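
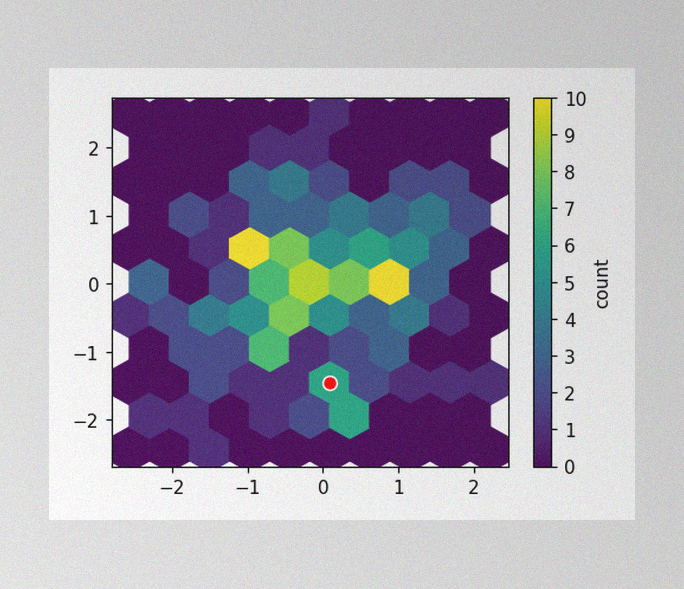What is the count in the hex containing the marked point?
6

The image has some photo noise and uneven lighting. The marked hex reads 6 on the colorbar.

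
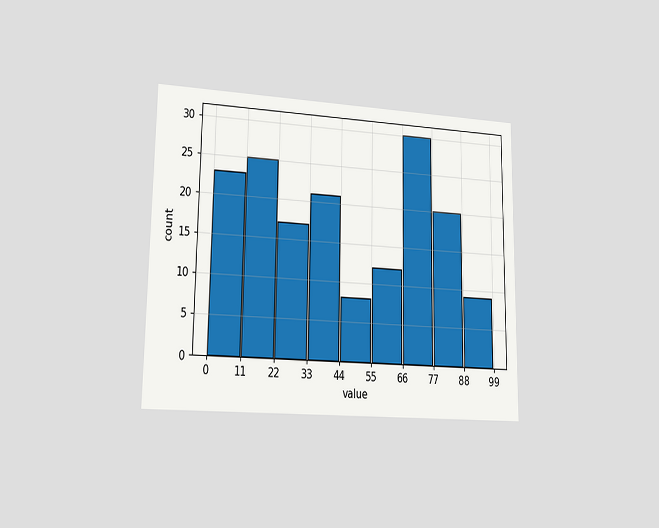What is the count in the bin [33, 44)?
The chart is viewed at a slight angle. The [33, 44) bin has height 21.

21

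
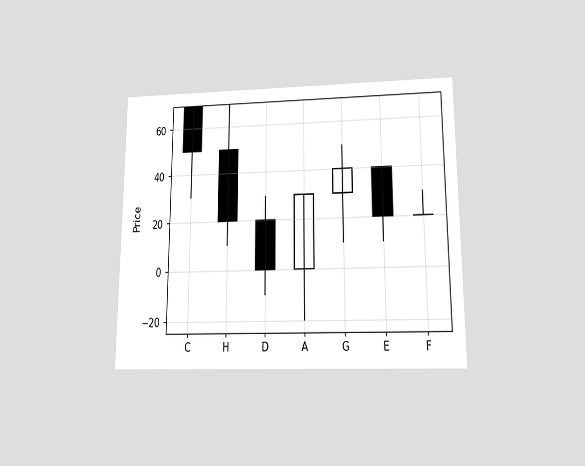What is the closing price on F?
The chart is viewed slightly from below. The F candle closes at 20.

20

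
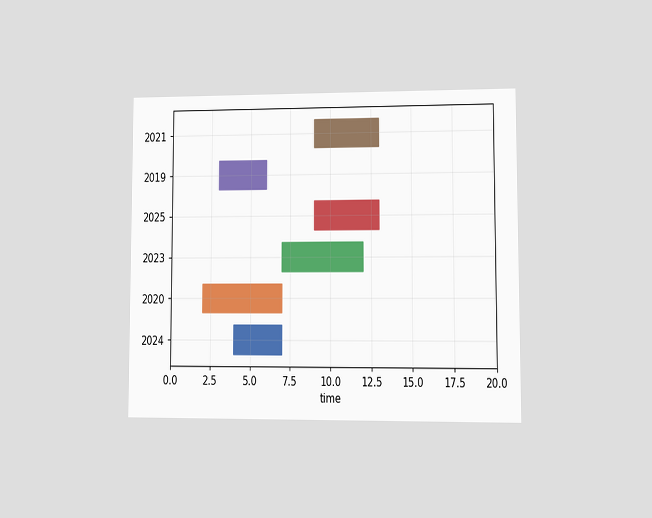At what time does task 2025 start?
The chart is viewed at a slight angle. The 2025 bar begins at t=9.

9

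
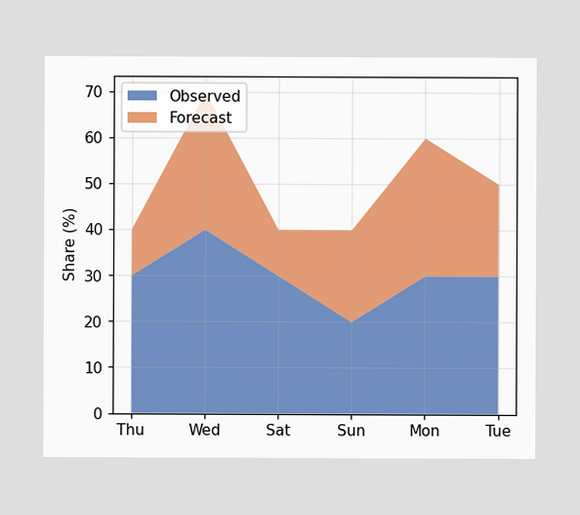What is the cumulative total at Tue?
The stacked total at Tue reaches 50%.

50%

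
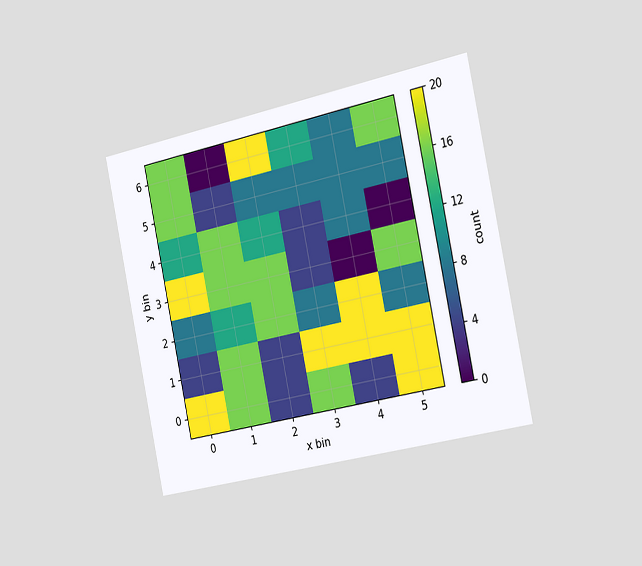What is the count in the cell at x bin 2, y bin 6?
The chart is tilted about 12° counter-clockwise and viewed slightly from the right. Matching the cell (2, 6) against the colorbar gives 20.

20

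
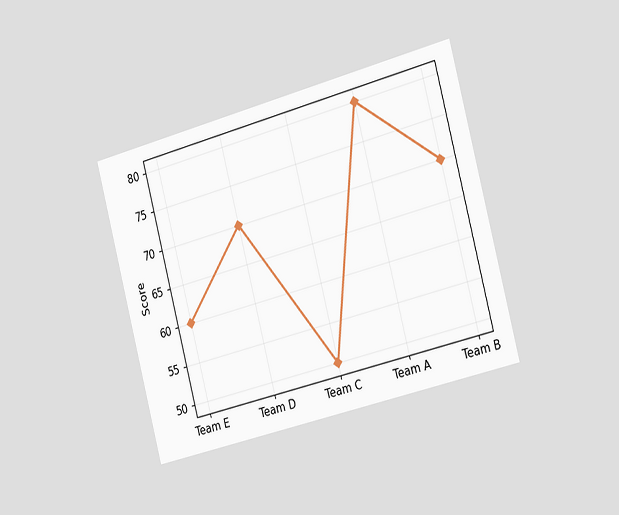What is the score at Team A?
The chart is tilted about 15° counter-clockwise and viewed slightly from the right. At Team A, the line is at 80.

80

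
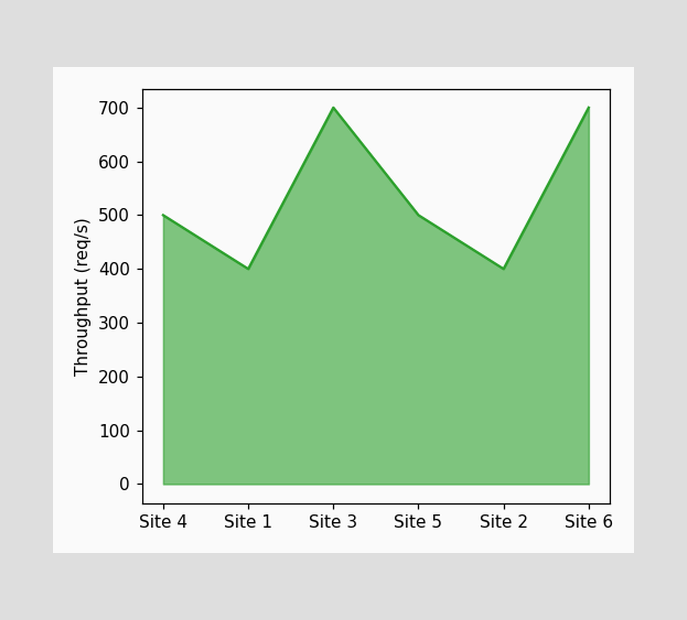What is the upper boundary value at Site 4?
500req/s

At Site 4 the upper boundary is at 500req/s.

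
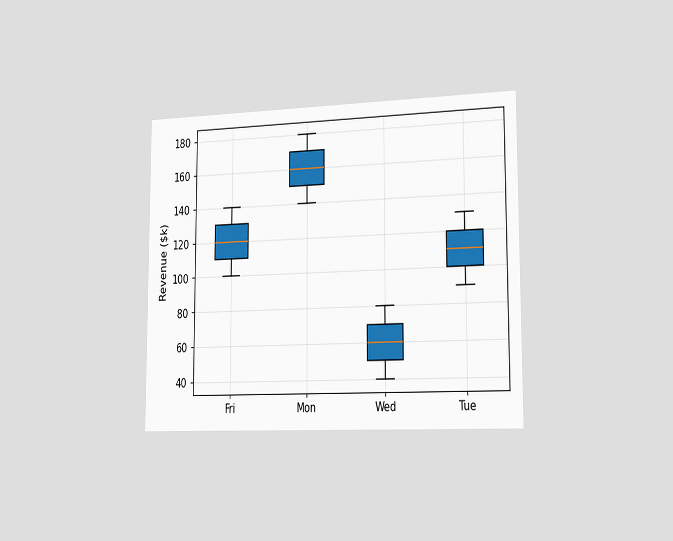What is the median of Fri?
$120k

The chart is viewed slightly from the right. The median line in the Fri box sits at $120k.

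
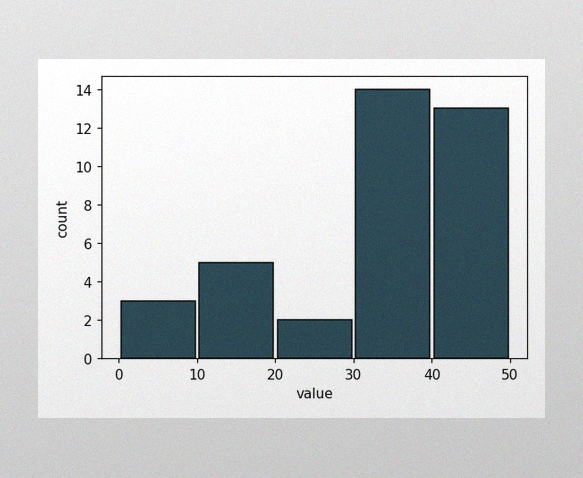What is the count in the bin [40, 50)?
The image has some photo noise and uneven lighting. The [40, 50) bin has height 13.

13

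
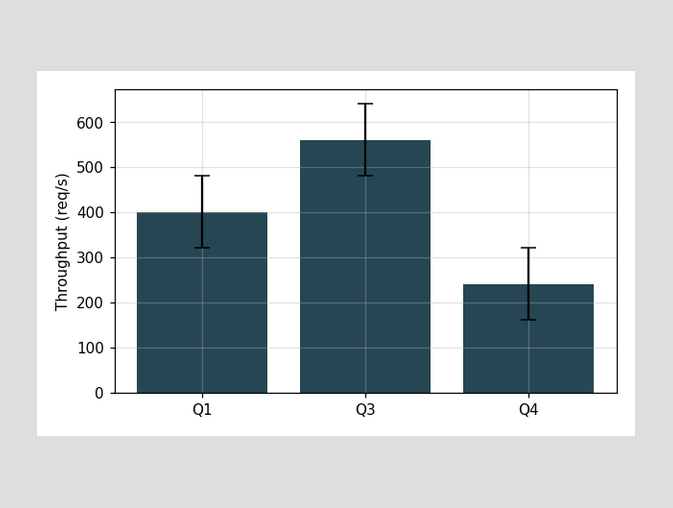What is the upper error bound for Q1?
The Q1 bar's upper whisker reaches 480req/s.

480req/s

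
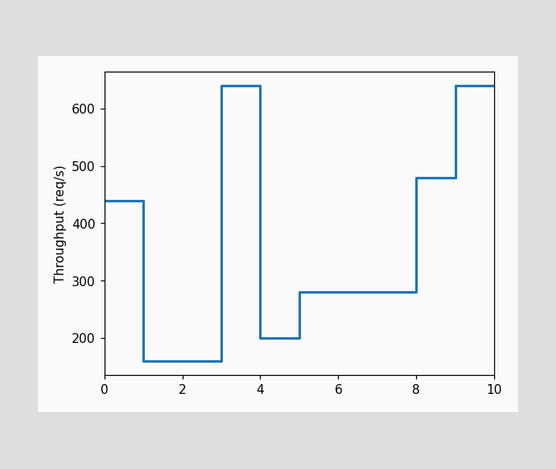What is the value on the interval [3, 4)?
On [3, 4) the step sits at 640req/s.

640req/s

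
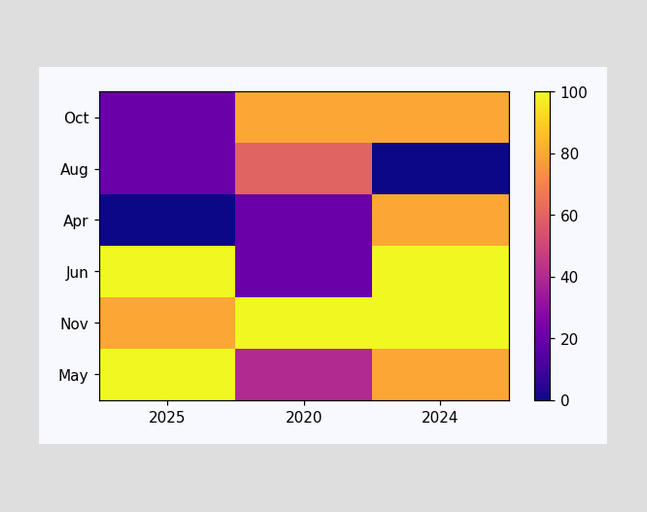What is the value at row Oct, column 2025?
Matching cell (Oct, 2025) against the colorbar gives 20.

20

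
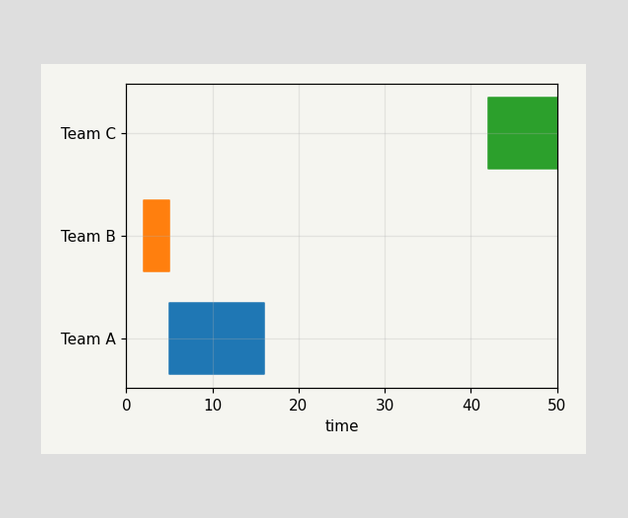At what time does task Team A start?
5

The Team A bar begins at t=5.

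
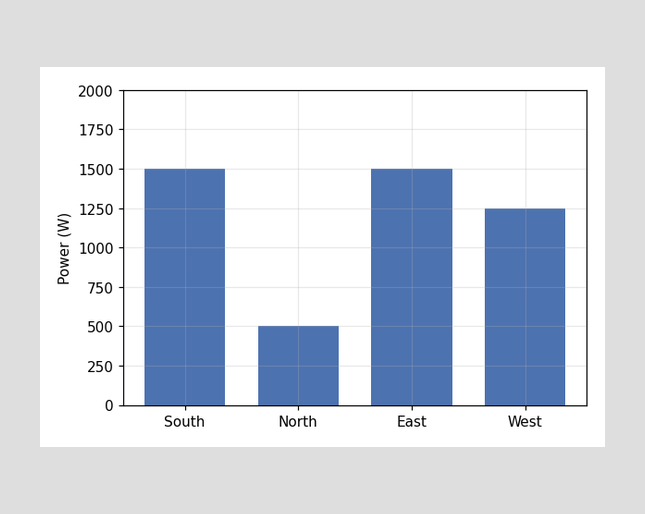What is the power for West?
1250W

Reading along the chart's y-axis, the West bar reaches 1250W.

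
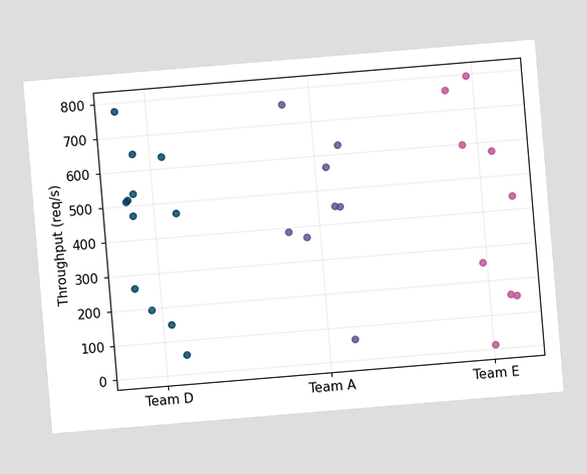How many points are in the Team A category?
8

The chart is tilted about 5° counter-clockwise. Counting the markers in the Team A column gives 8.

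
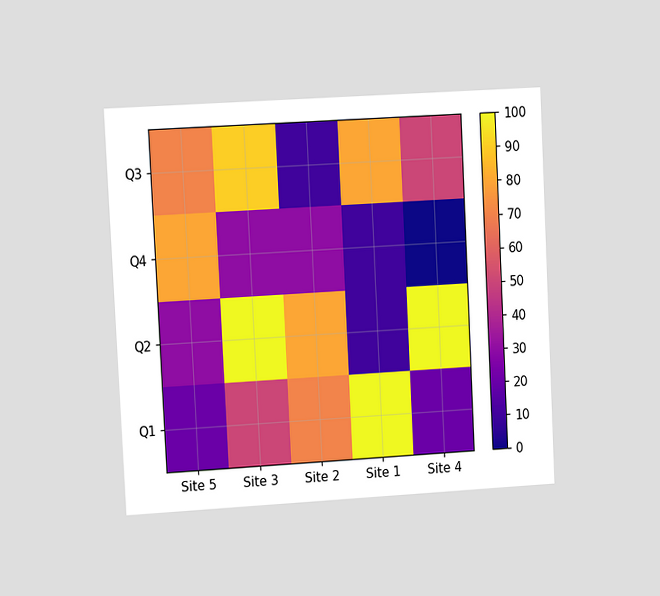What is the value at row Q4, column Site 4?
The chart is tilted about 3° counter-clockwise and viewed at a slight angle. Matching cell (Q4, Site 4) against the colorbar gives 0.

0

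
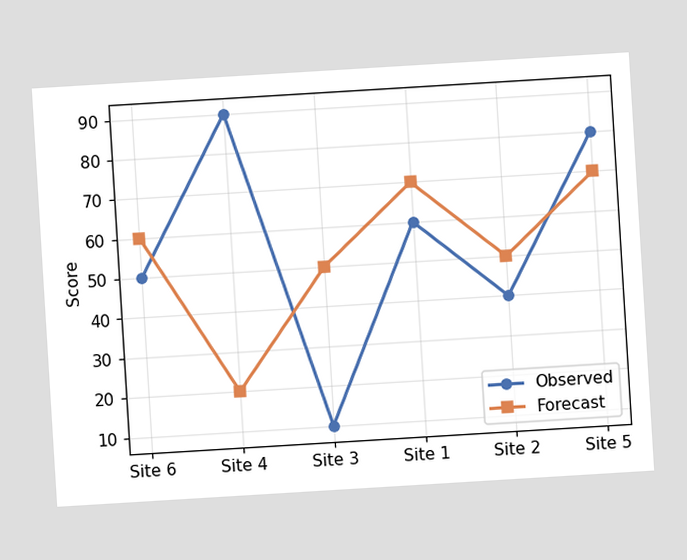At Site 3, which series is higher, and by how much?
The chart is tilted about 3° counter-clockwise. At Site 3, Forecast sits above the other line by 40.

Forecast, by 40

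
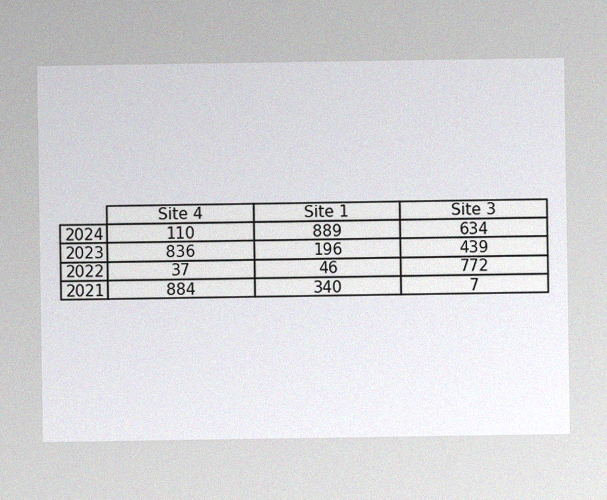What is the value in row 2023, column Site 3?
The image has some photo noise and uneven lighting. The (2023, Site 3) cell reads 439.

439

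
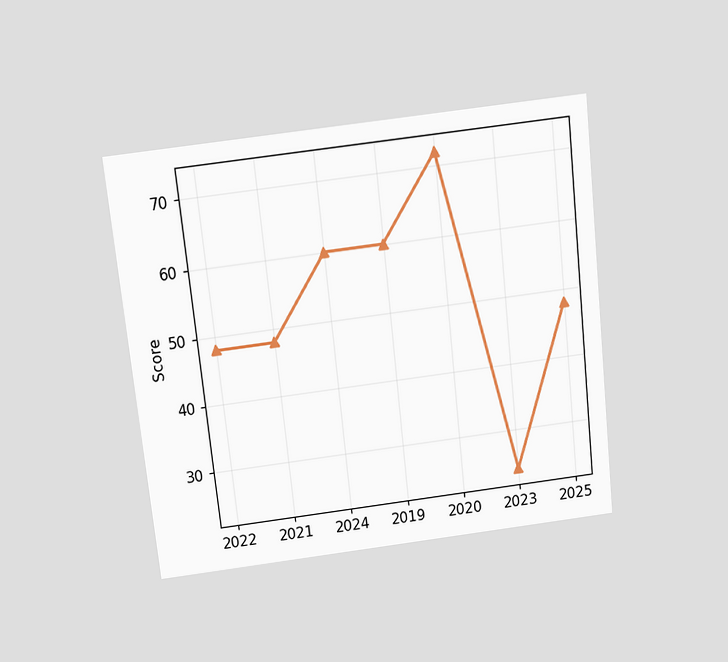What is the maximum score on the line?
72

The chart is tilted about 6° counter-clockwise and viewed slightly from above. The highest point is at 2020, and reading across to the y-axis gives 72.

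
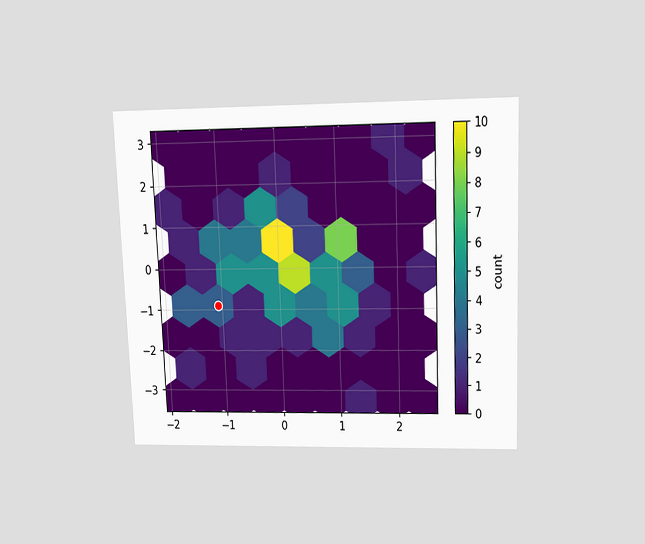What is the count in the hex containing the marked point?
3

The chart is tilted about 2° counter-clockwise and viewed slightly from above. The marked hex reads 3 on the colorbar.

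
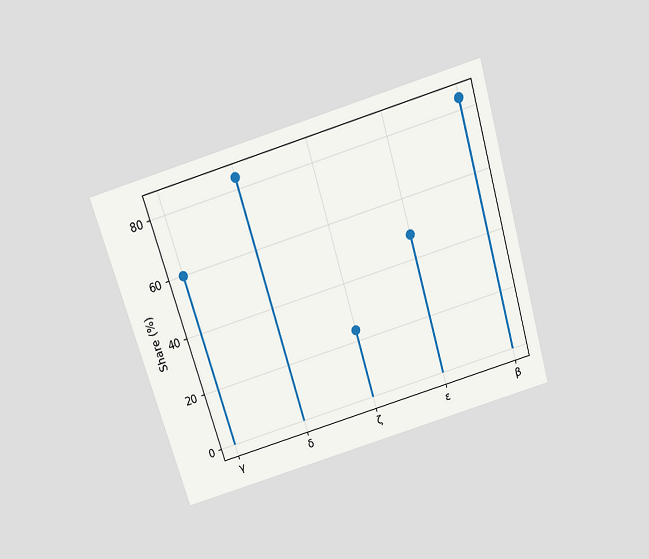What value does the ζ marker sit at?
The chart is tilted about 17° counter-clockwise and viewed slightly from above. The ζ marker sits at 24%.

24%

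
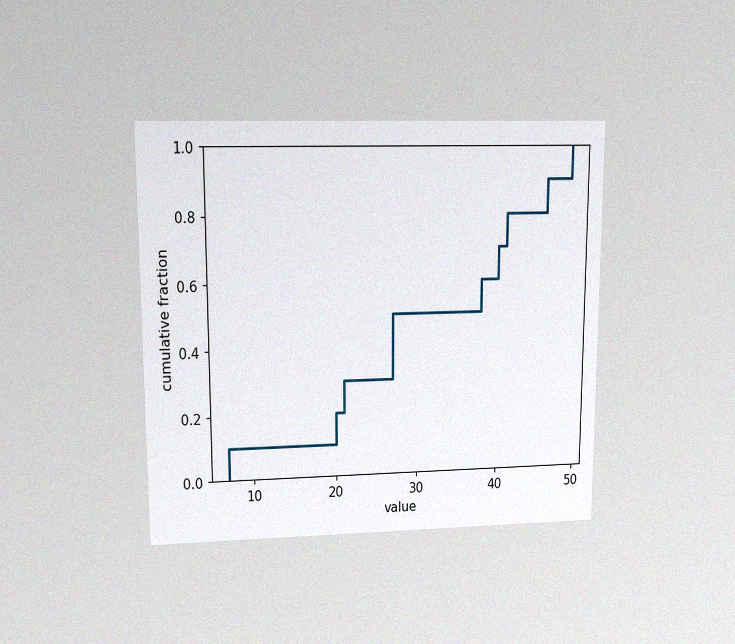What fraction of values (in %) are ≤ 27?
50%

The chart is viewed at a slight angle, with some photo noise. At x=27 the ECDF step is at 50%.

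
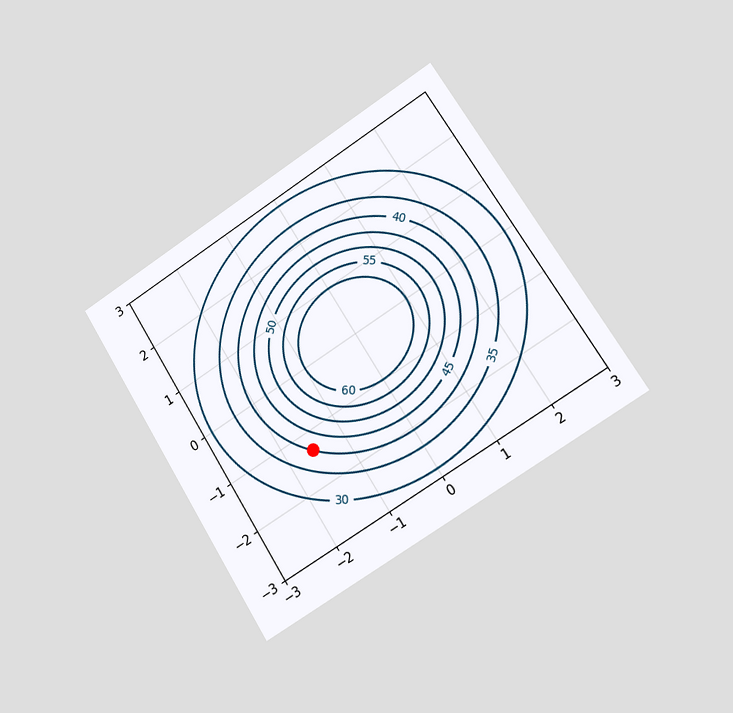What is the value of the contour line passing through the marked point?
The chart is tilted about 32° counter-clockwise and viewed slightly from the right. The marked point sits on the contour labelled 40.

40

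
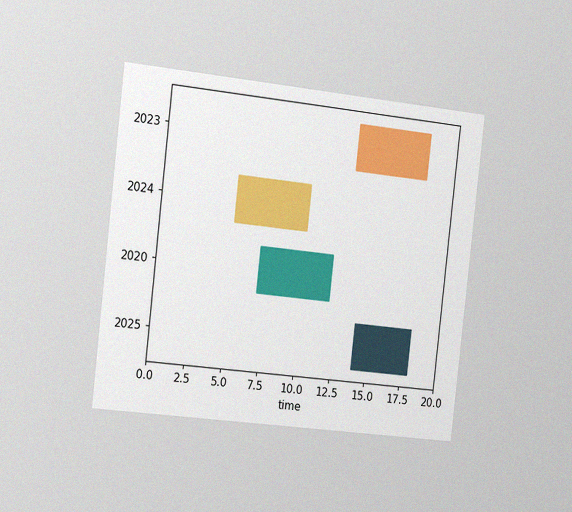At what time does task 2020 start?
7

The chart is tilted about 6° clockwise and viewed slightly from the left, with some photo noise. The 2020 bar begins at t=7.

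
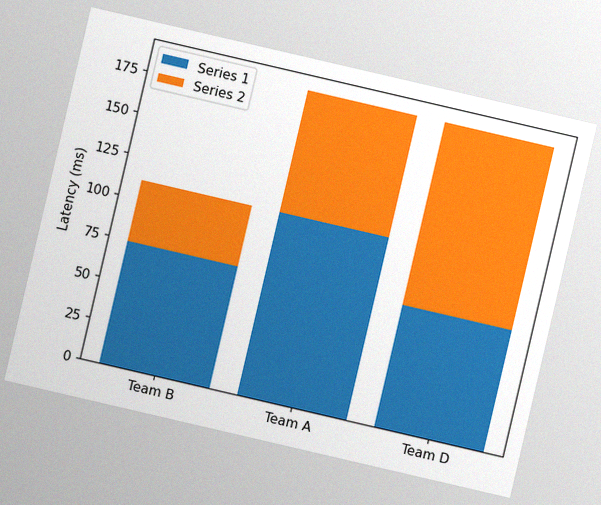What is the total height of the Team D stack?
185ms

The chart is tilted about 13° clockwise, with some photo noise. The Team D stack's top reaches 185ms on the y-axis.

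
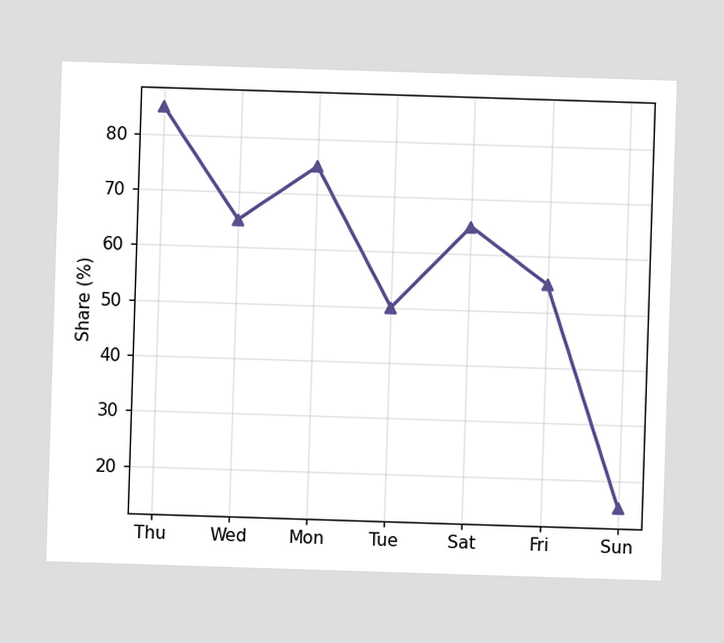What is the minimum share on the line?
15%

The lowest point is at Sun, and reading across to the y-axis gives 15%.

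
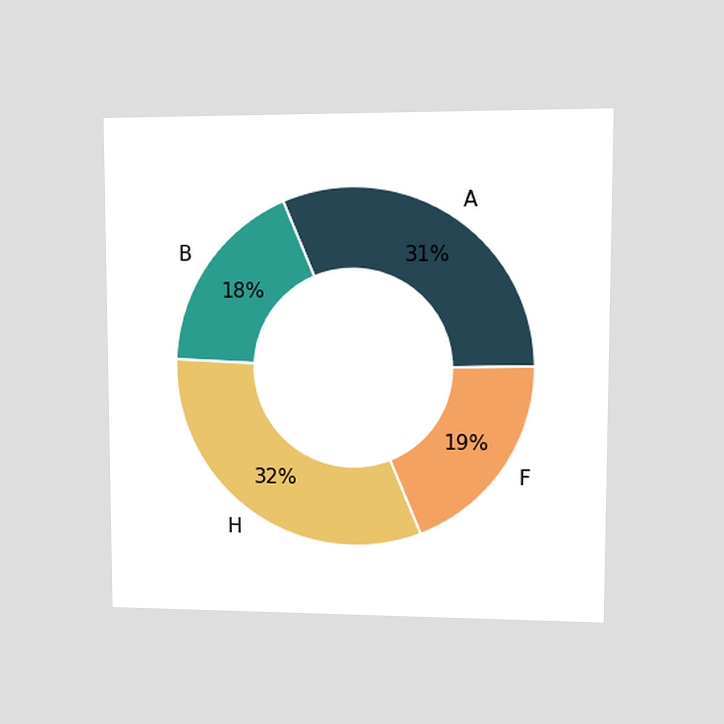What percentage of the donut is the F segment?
19%

The chart is viewed at a slight angle. The F segment takes up 19% of the ring.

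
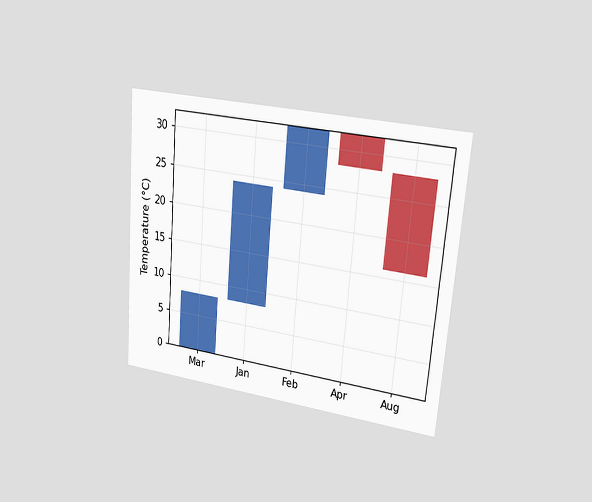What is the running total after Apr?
The chart is tilted about 5° clockwise and viewed slightly from the right. After Apr the running total reaches 28°C.

28°C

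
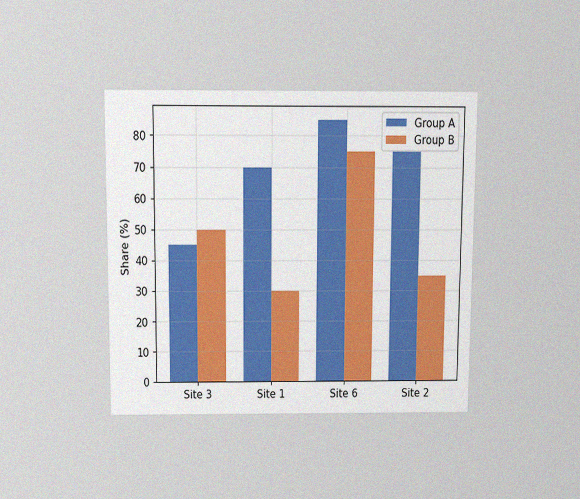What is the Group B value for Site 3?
50%

The chart is viewed slightly from above, with some photo noise. The Group B bar at Site 3 reaches 50% on the y-axis.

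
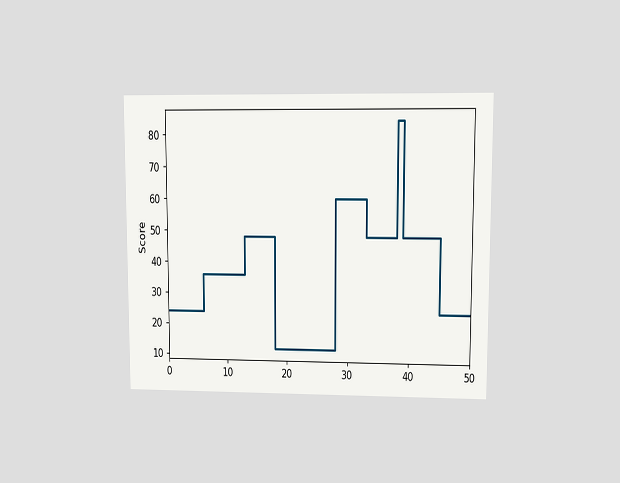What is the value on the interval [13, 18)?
The chart is viewed at a slight angle. On [13, 18) the step sits at 48.

48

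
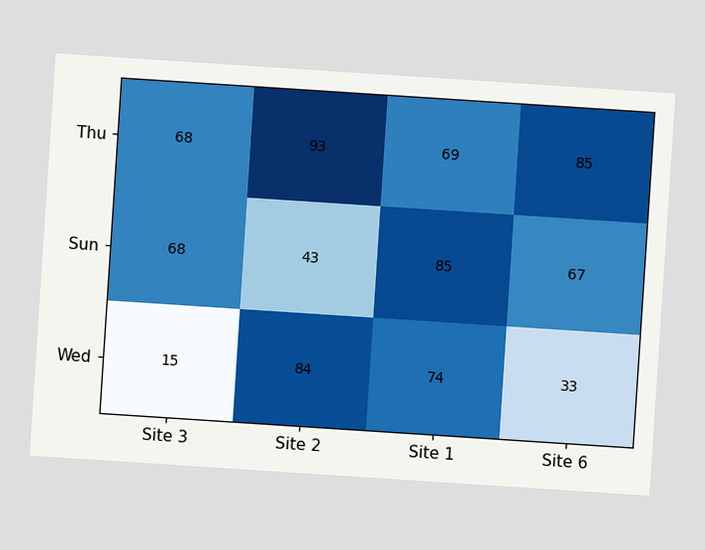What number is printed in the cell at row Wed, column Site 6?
The chart is tilted about 4° clockwise. The (Wed, Site 6) cell reads 33.

33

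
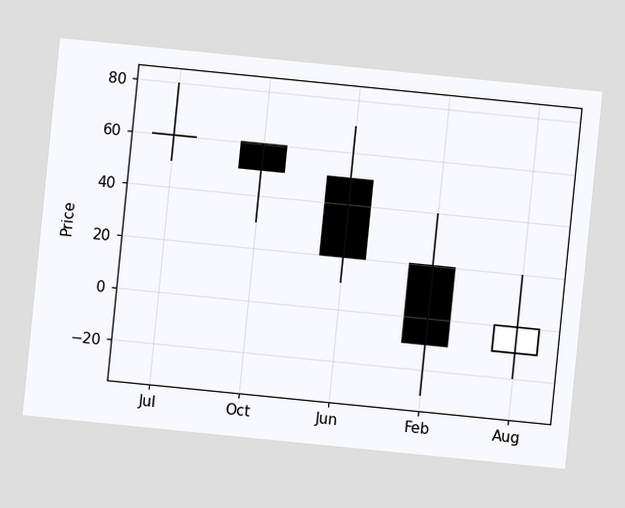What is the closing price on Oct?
50

The chart is tilted about 6° clockwise. The Oct candle closes at 50.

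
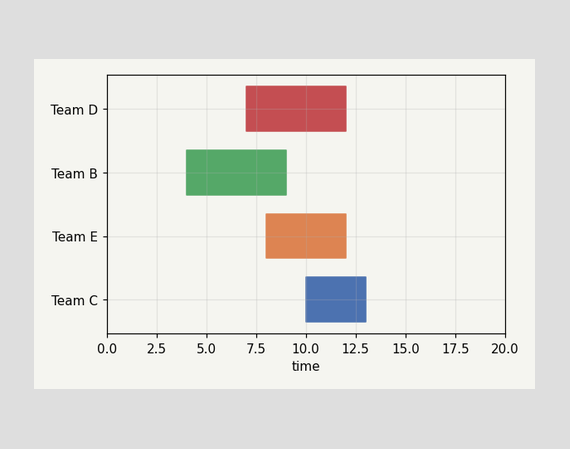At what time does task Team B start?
The Team B bar begins at t=4.

4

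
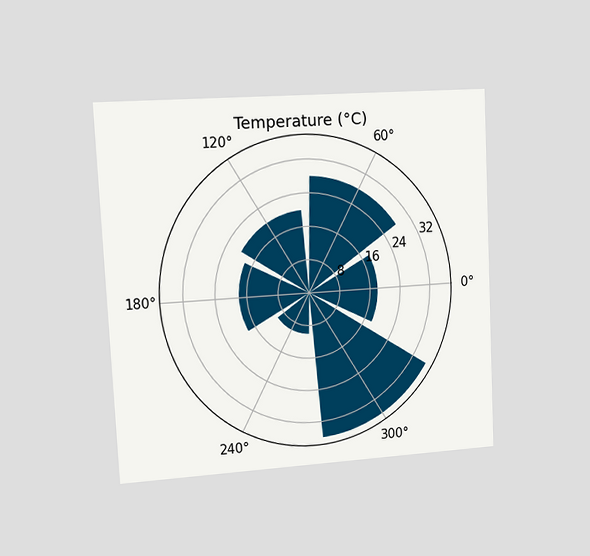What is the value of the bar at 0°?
The chart is tilted about 3° counter-clockwise and viewed slightly from the left. The bar at 0° reaches 18°C on the radial axis.

18°C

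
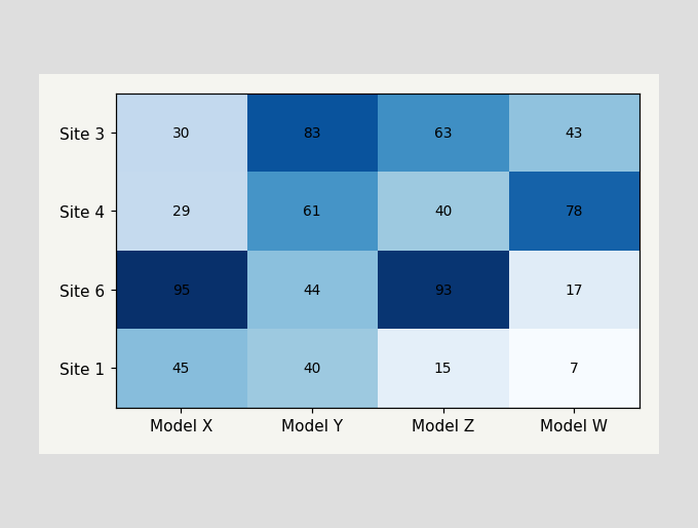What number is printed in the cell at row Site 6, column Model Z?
The (Site 6, Model Z) cell reads 93.

93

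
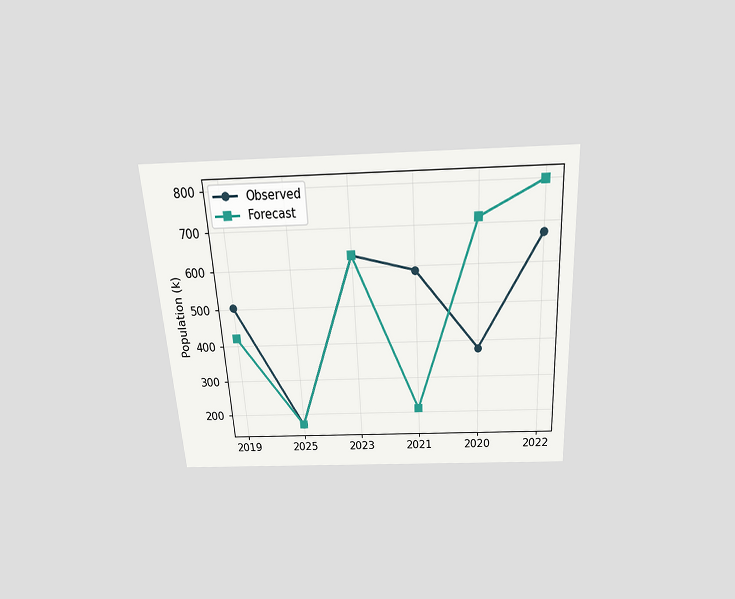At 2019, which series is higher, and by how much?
Observed, by 84k

The chart is tilted about 3° counter-clockwise and viewed slightly from above. At 2019, Observed sits above the other line by 84k.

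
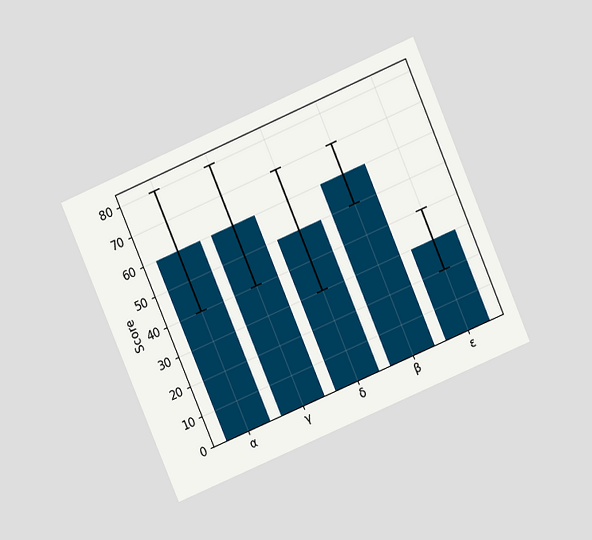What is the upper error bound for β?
70

The chart is tilted about 23° counter-clockwise and viewed at a slight angle. The β bar's upper whisker reaches 70.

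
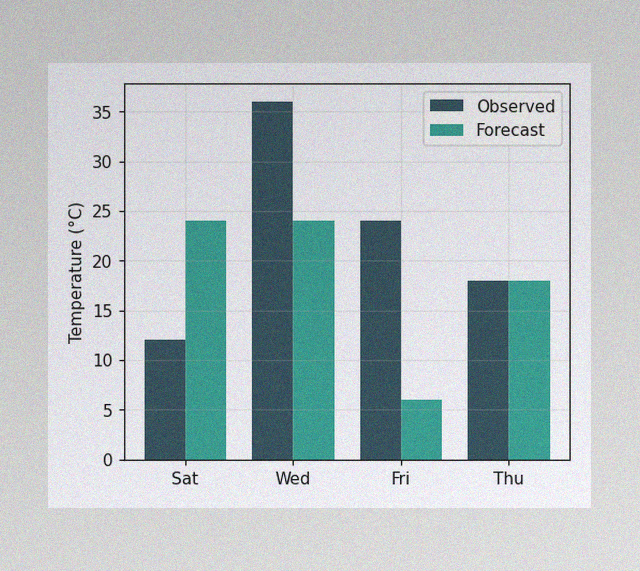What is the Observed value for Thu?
The image has some photo noise and uneven lighting. The Observed bar at Thu reaches 18°C on the y-axis.

18°C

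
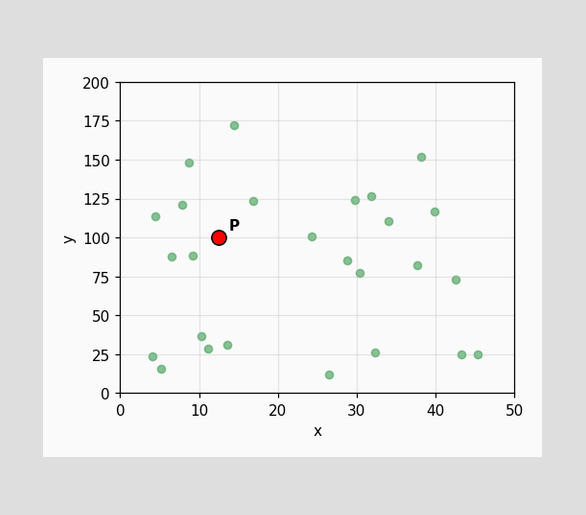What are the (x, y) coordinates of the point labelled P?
Following the gridlines from P to each axis, P sits at (12.5, 100).

(12.5, 100)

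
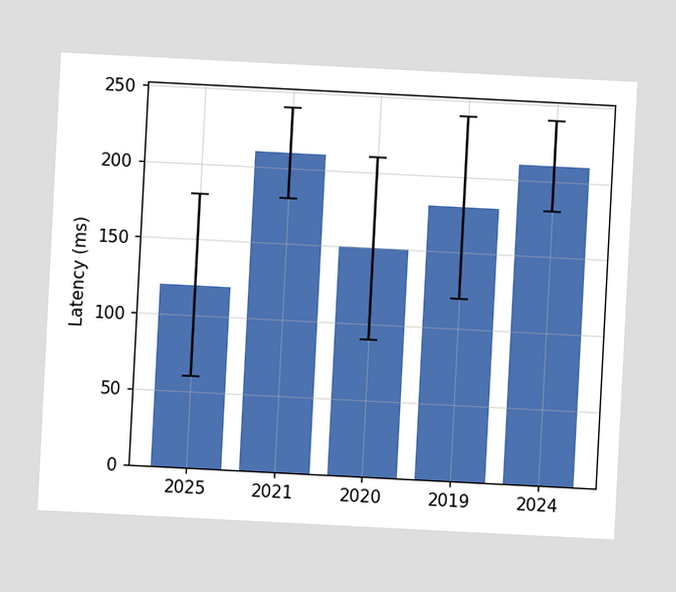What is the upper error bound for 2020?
210ms

The chart is tilted about 3° clockwise. The 2020 bar's upper whisker reaches 210ms.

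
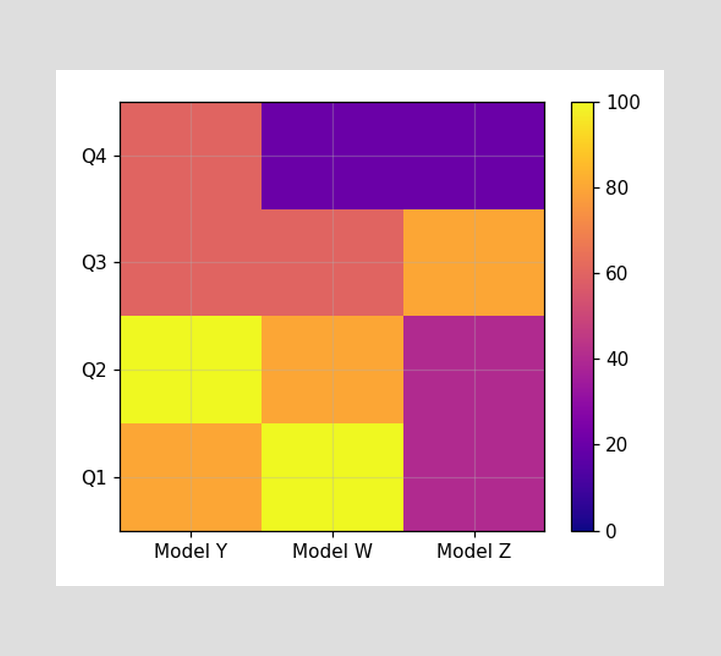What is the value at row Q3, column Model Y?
60

Matching cell (Q3, Model Y) against the colorbar gives 60.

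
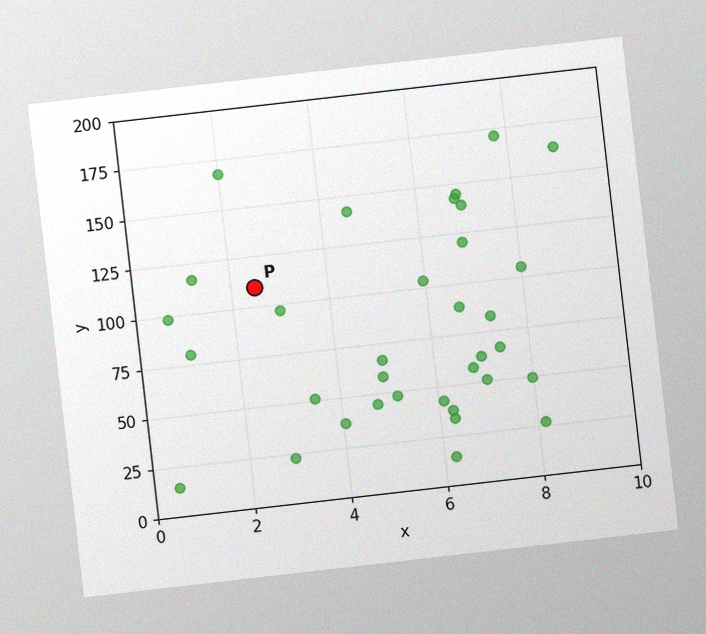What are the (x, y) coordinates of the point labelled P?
The chart is tilted about 7° counter-clockwise, with some photo noise. Following the gridlines from P to each axis, P sits at (2.5, 110).

(2.5, 110)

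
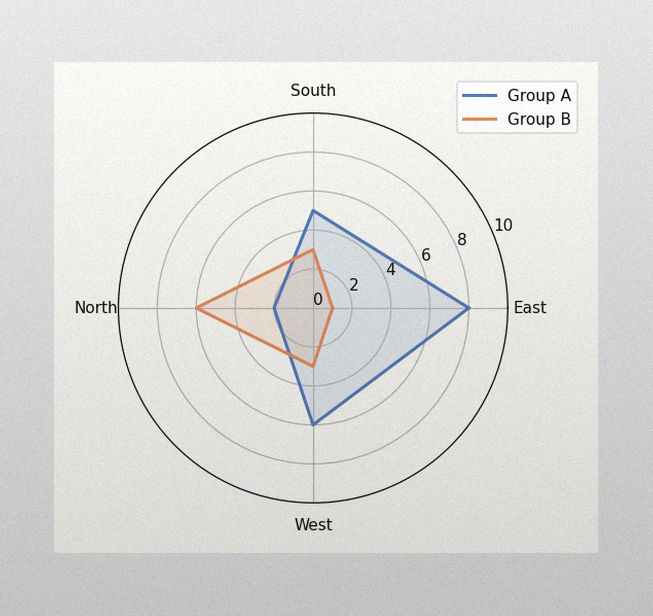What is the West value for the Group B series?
The image has some photo noise and uneven lighting. On the West axis, Group B reaches 3.

3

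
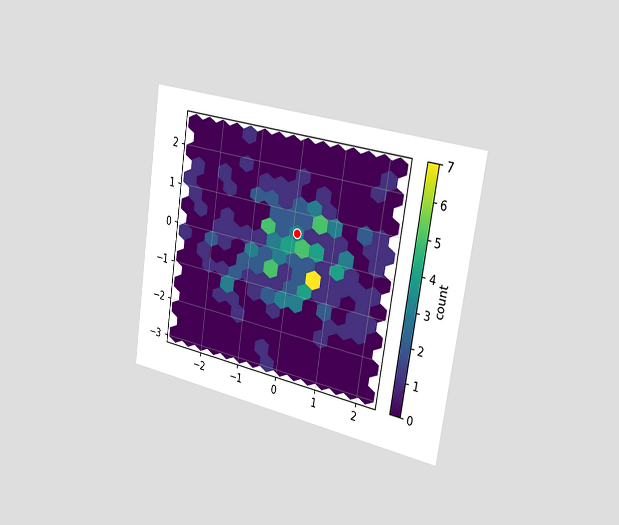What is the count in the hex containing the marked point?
3

The chart is tilted about 9° clockwise and viewed slightly from the right. The marked hex reads 3 on the colorbar.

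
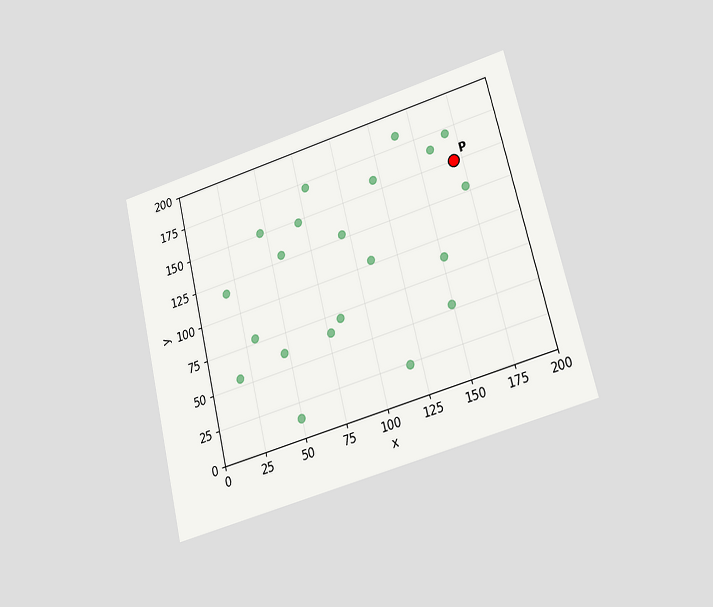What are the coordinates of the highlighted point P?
The chart is tilted about 14° counter-clockwise and viewed at a slight angle. Following the gridlines from P to each axis, P sits at (170, 150).

(170, 150)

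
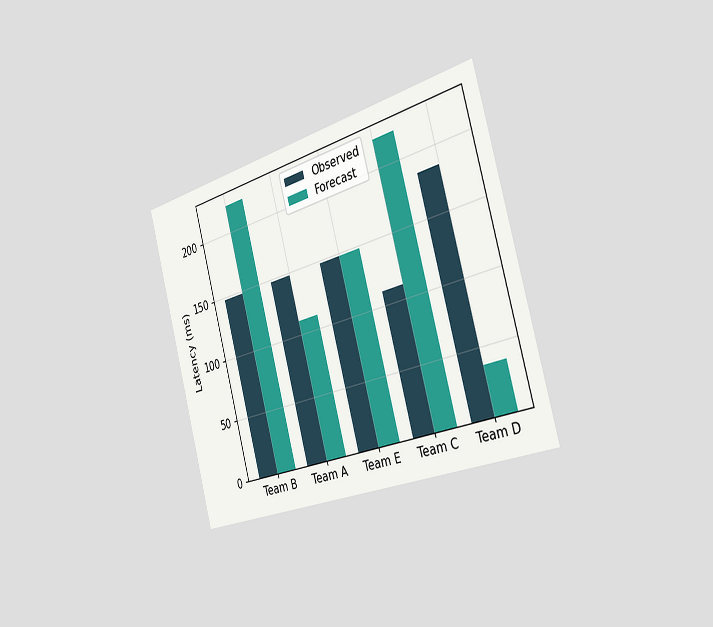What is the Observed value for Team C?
111ms

The chart is tilted about 15° counter-clockwise and viewed slightly from the right. The Observed bar at Team C reaches 111ms on the y-axis.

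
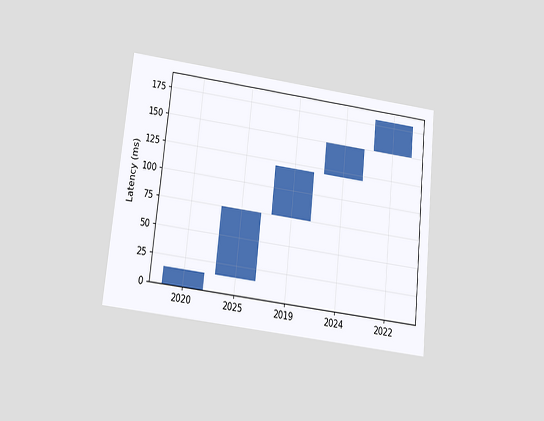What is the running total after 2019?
120ms

The chart is tilted about 6° clockwise and viewed slightly from below. After 2019 the running total reaches 120ms.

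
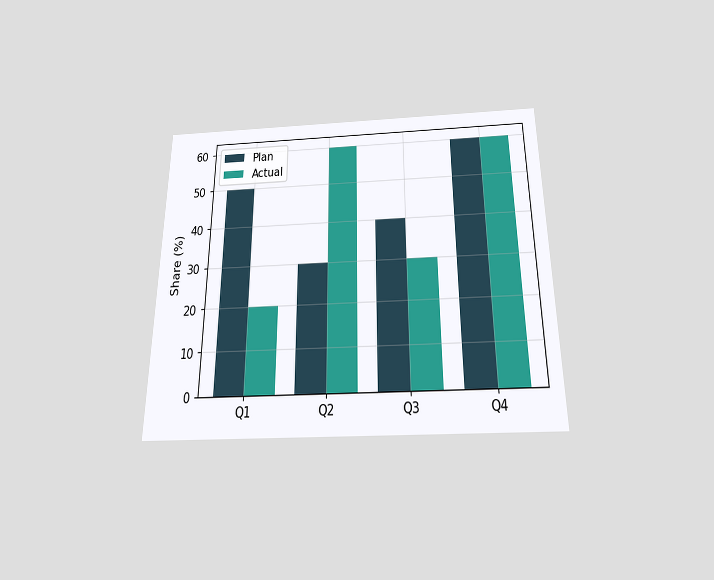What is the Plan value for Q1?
50%

The chart is viewed slightly from below. The Plan bar at Q1 reaches 50% on the y-axis.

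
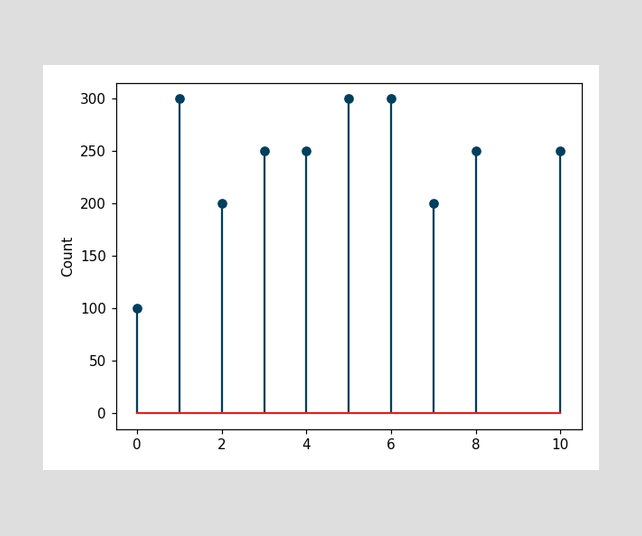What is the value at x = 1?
The stem at x=1 reaches 300.

300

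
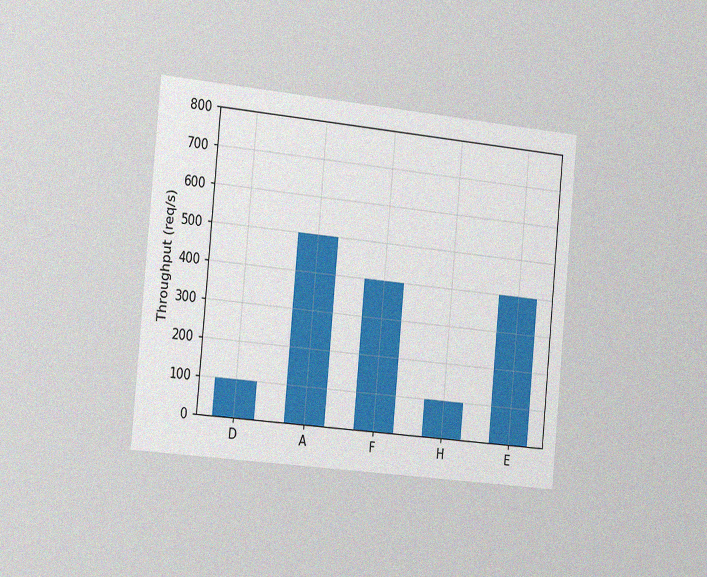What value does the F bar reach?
The chart is tilted about 5° clockwise and viewed slightly from the left, with some photo noise. Reading along the chart's y-axis, the F bar reaches 400req/s.

400req/s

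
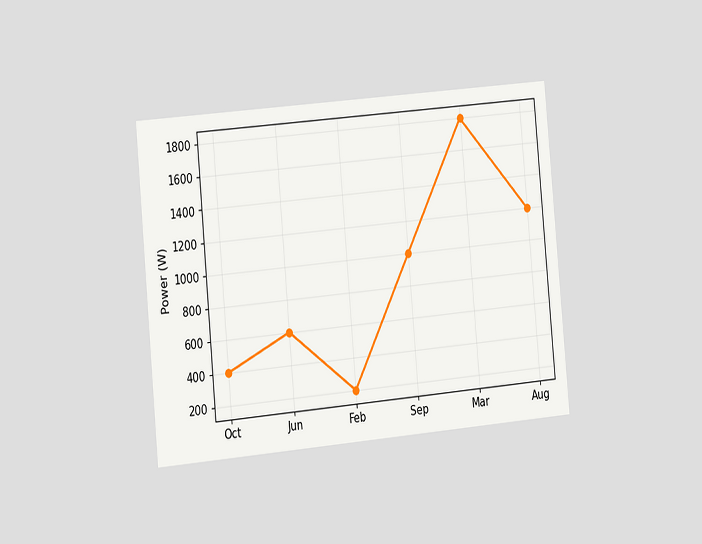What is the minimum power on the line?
200W

The chart is tilted about 5° counter-clockwise and viewed slightly from the left. The lowest point is at Feb, and reading across to the y-axis gives 200W.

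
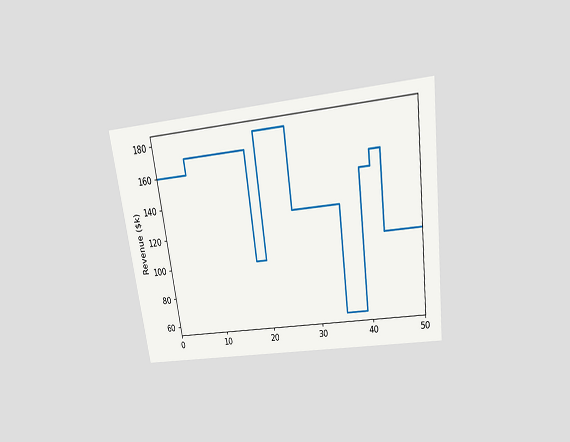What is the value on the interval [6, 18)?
$170k

The chart is tilted about 8° counter-clockwise and viewed slightly from above. On [6, 18) the step sits at $170k.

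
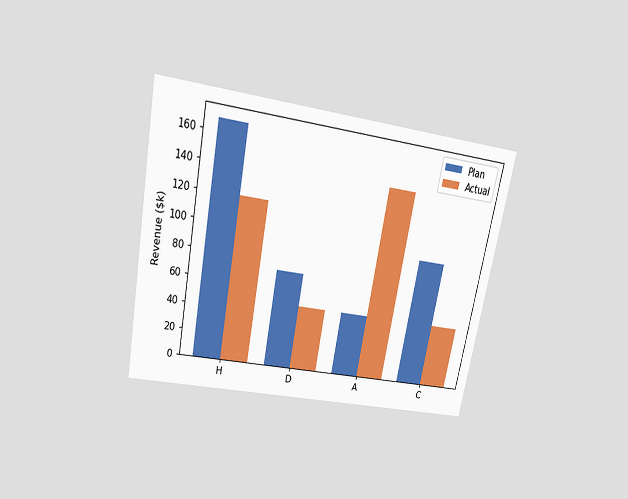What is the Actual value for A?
$144k

The chart is tilted about 11° clockwise and viewed slightly from above. The Actual bar at A reaches $144k on the y-axis.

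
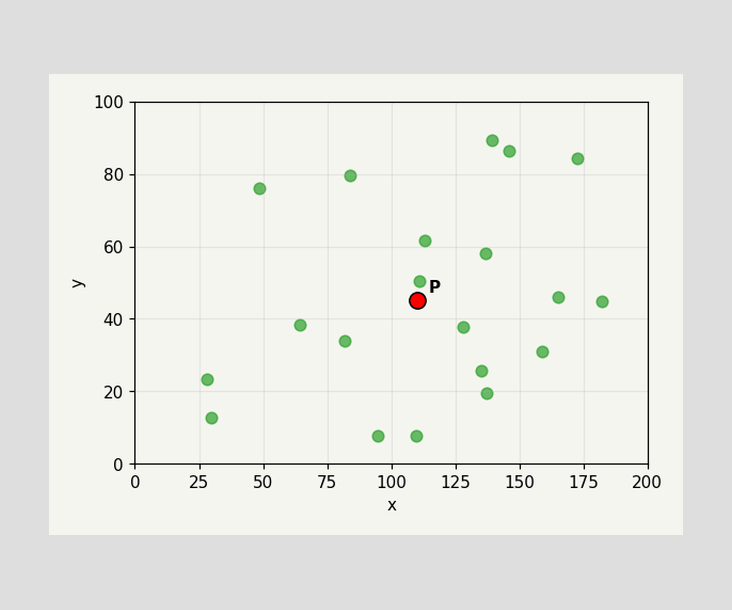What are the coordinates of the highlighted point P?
Following the gridlines from P to each axis, P sits at (110, 45).

(110, 45)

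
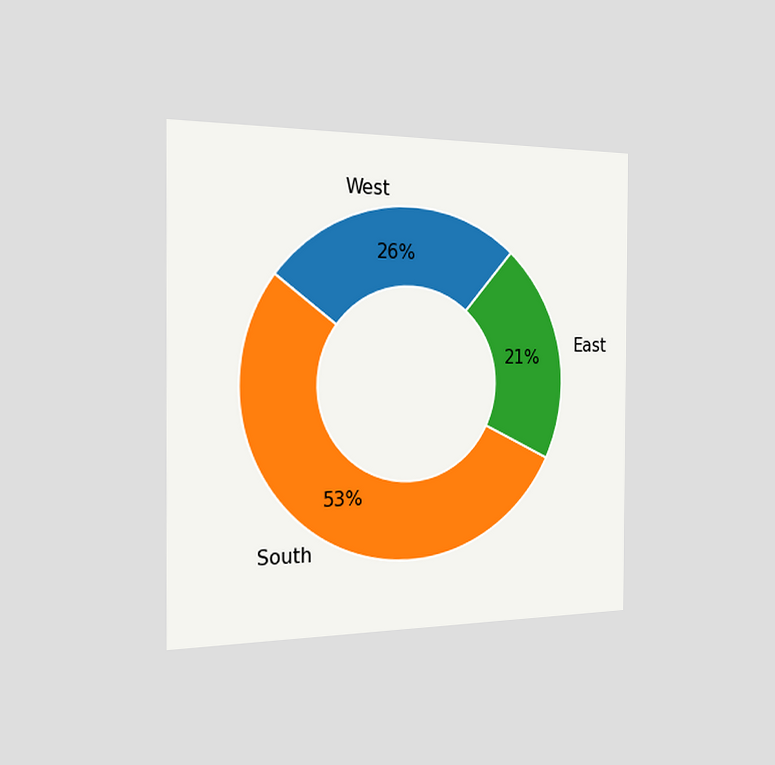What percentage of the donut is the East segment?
21%

The chart is viewed slightly from the left. The East segment takes up 21% of the ring.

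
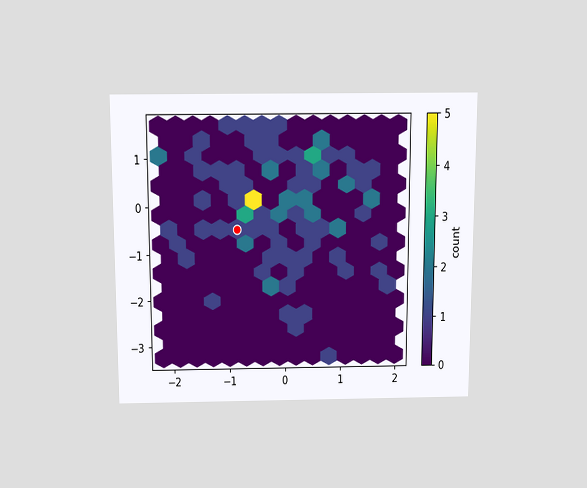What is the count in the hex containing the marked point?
1

The chart is viewed slightly from above. The marked hex reads 1 on the colorbar.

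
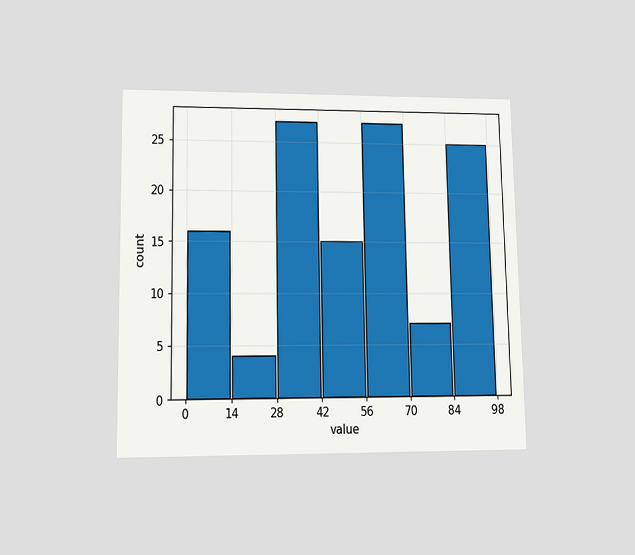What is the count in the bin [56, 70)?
27

The chart is viewed at a slight angle. The [56, 70) bin has height 27.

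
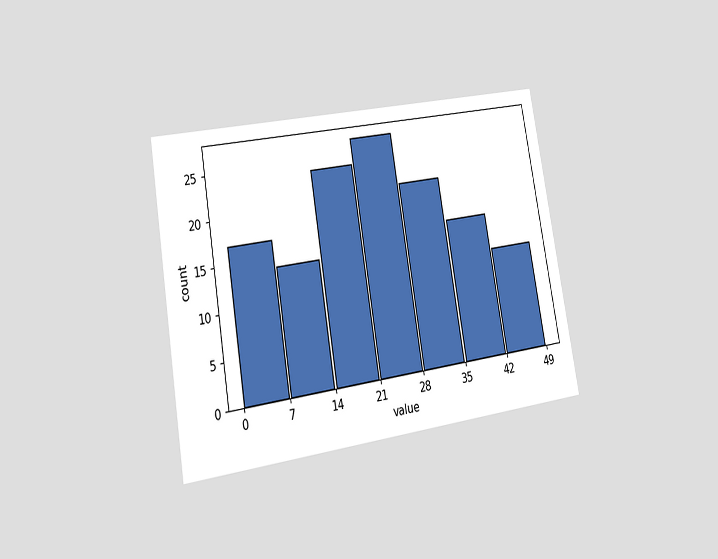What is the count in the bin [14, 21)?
24

The chart is tilted about 10° counter-clockwise and viewed at a slight angle. The [14, 21) bin has height 24.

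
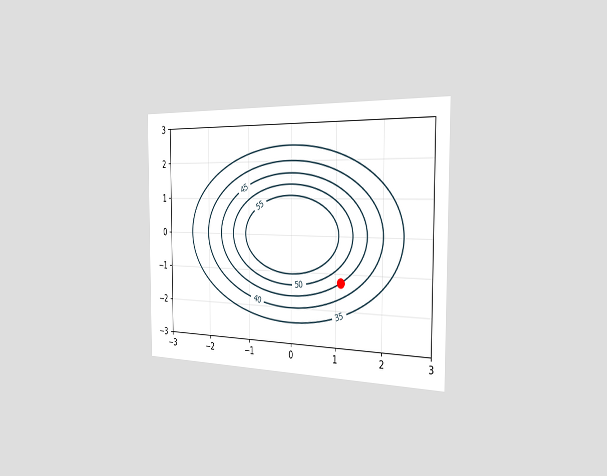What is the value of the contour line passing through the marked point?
45

The chart is viewed slightly from the right. The marked point sits on the contour labelled 45.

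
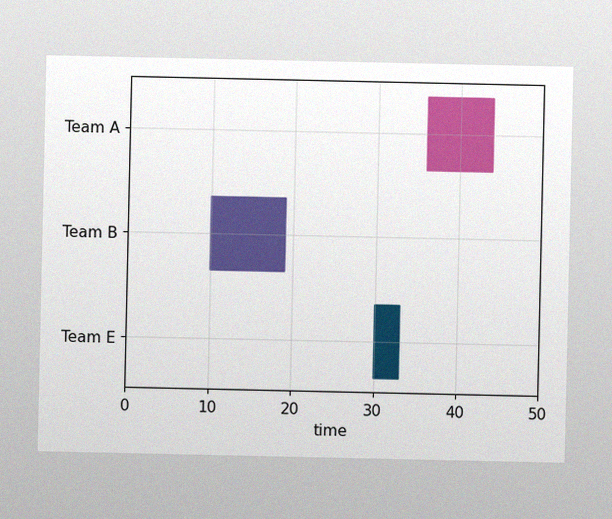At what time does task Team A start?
The image has some photo noise and uneven lighting. The Team A bar begins at t=36.

36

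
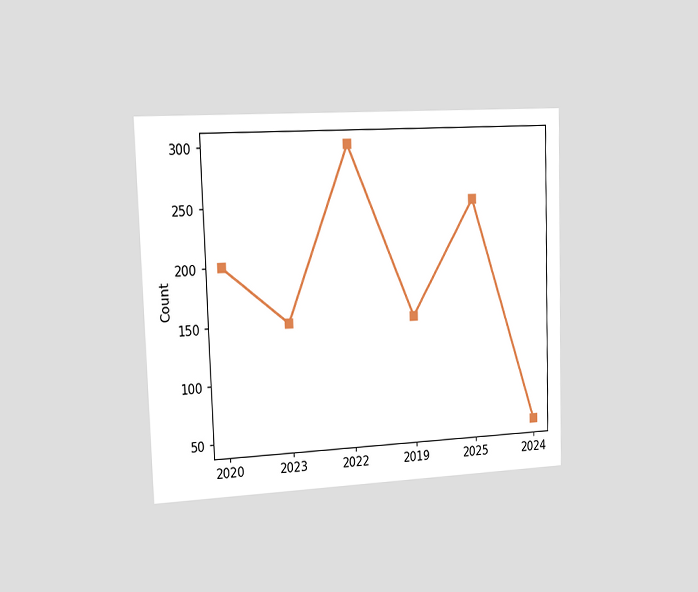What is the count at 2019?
150

The chart is viewed slightly from the left. At 2019, the line is at 150.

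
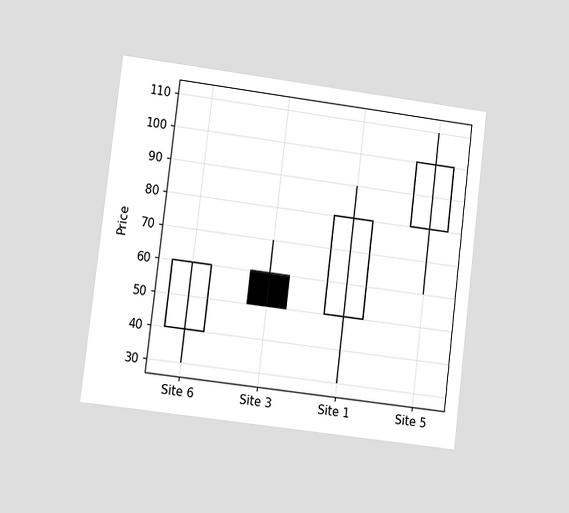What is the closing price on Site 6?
The chart is tilted about 7° clockwise and viewed at a slight angle. The Site 6 candle closes at 60.

60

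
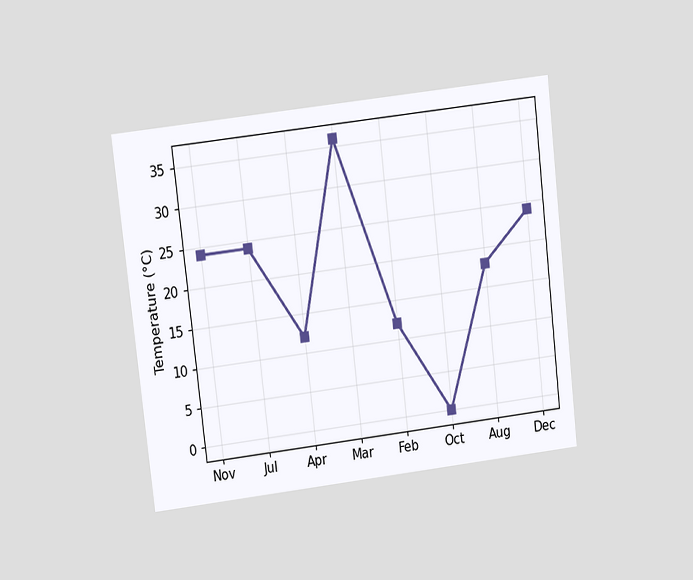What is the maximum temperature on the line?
The chart is tilted about 7° counter-clockwise and viewed at a slight angle. The highest point is at Mar, and reading across to the y-axis gives 36°C.

36°C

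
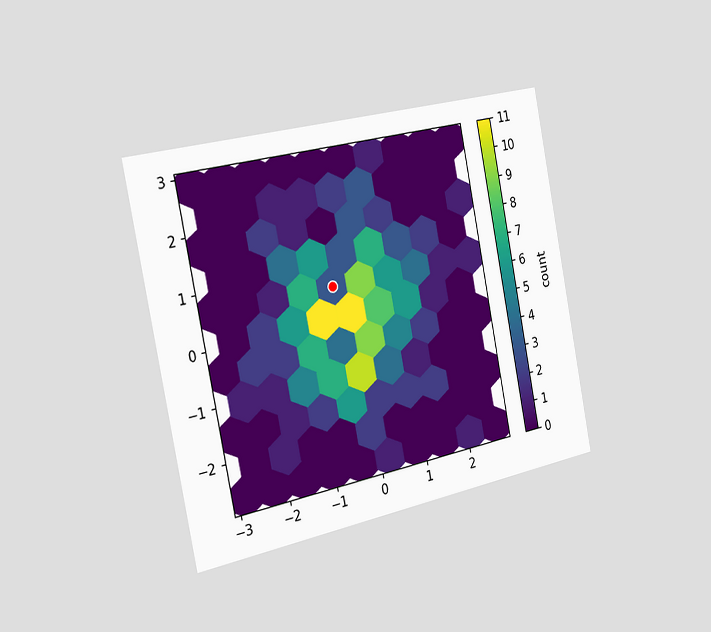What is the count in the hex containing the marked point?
3

The chart is tilted about 11° counter-clockwise and viewed slightly from the left. The marked hex reads 3 on the colorbar.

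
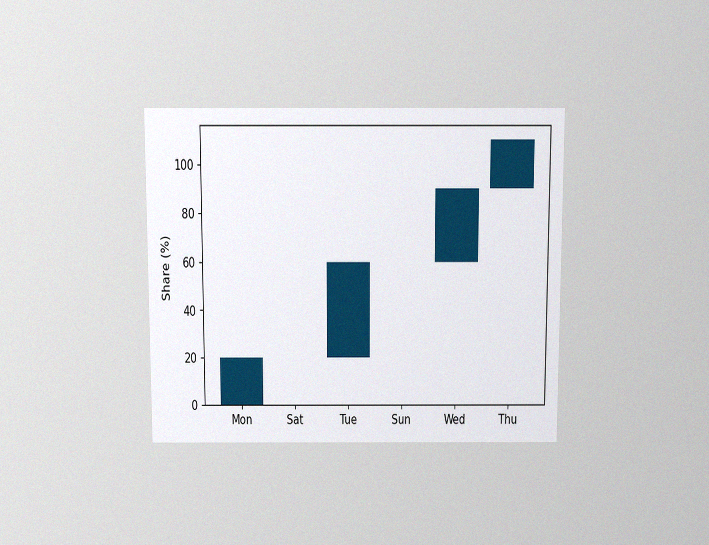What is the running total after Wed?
90%

The chart is viewed slightly from above, with some photo noise. After Wed the running total reaches 90%.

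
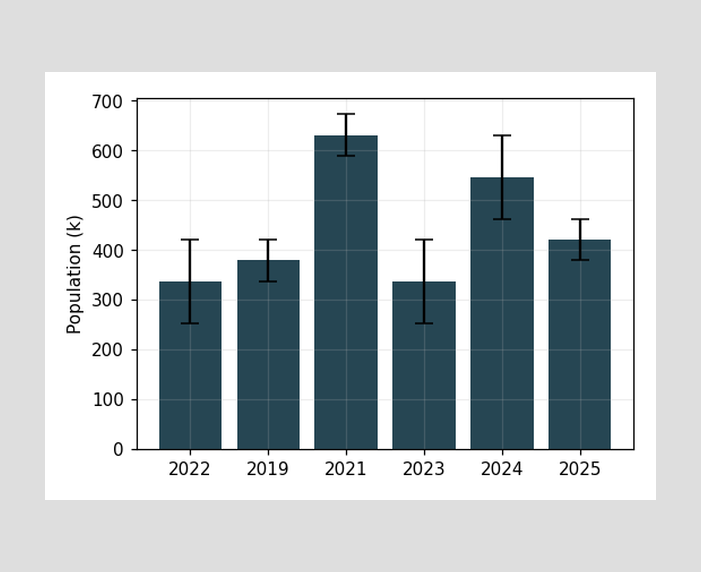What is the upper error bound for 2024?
630k

The 2024 bar's upper whisker reaches 630k.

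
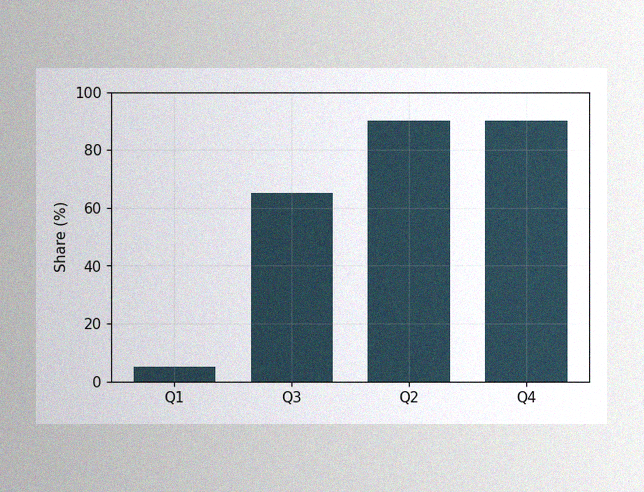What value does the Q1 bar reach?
The image has some photo noise and uneven lighting. Reading along the chart's y-axis, the Q1 bar reaches 5%.

5%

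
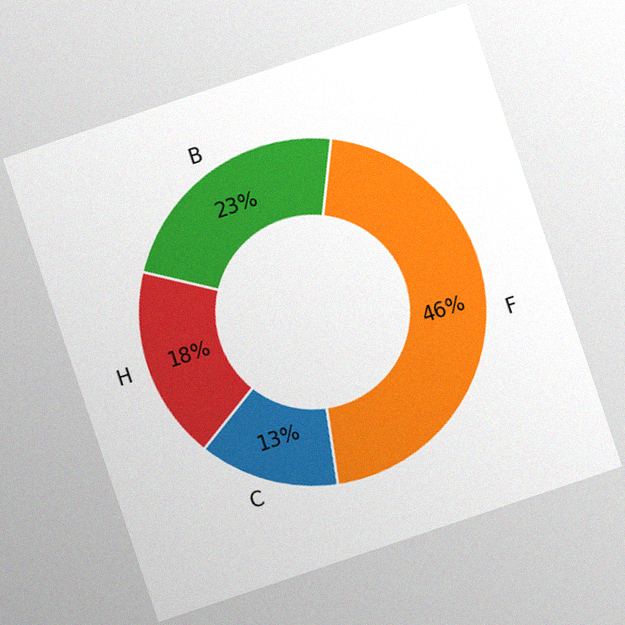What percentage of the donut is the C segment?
13%

The chart is tilted about 19° counter-clockwise, with some photo noise. The C segment takes up 13% of the ring.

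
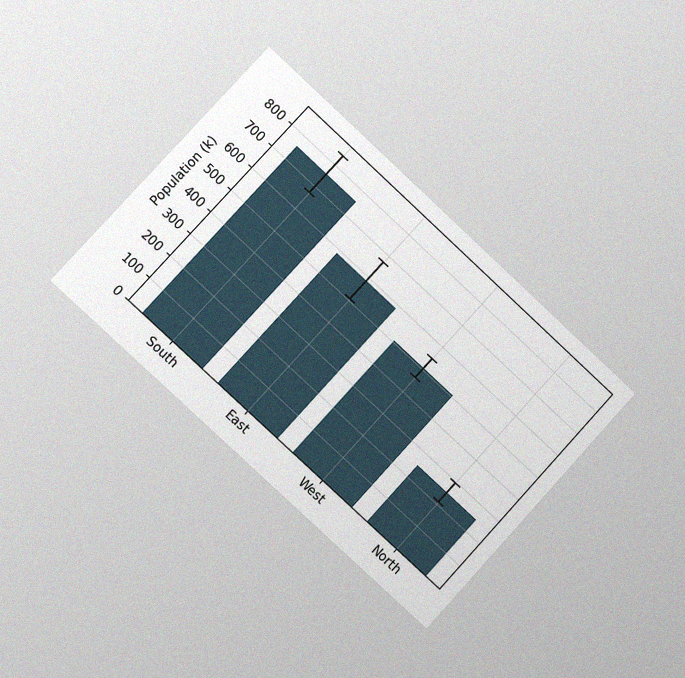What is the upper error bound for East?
672k

The chart is tilted about 43° clockwise and viewed slightly from the left, with some photo noise. The East bar's upper whisker reaches 672k.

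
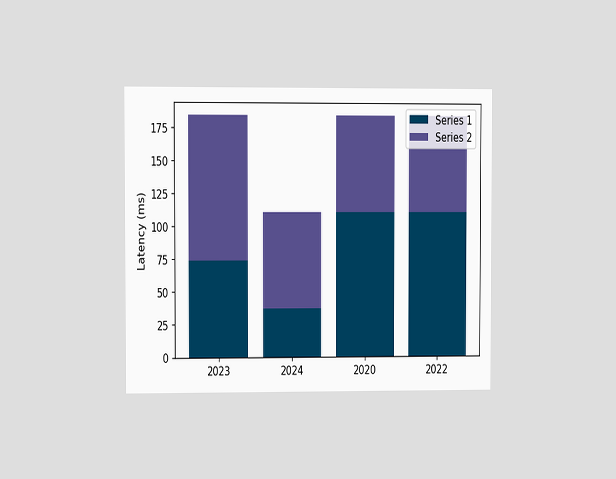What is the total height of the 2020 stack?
185ms

The chart is viewed at a slight angle. The 2020 stack's top reaches 185ms on the y-axis.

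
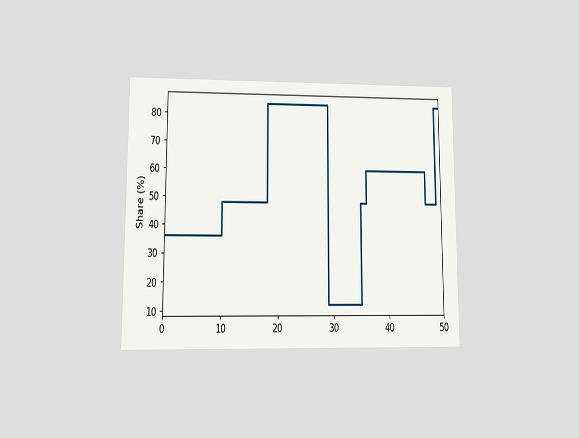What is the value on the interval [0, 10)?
36%

The chart is viewed at a slight angle. On [0, 10) the step sits at 36%.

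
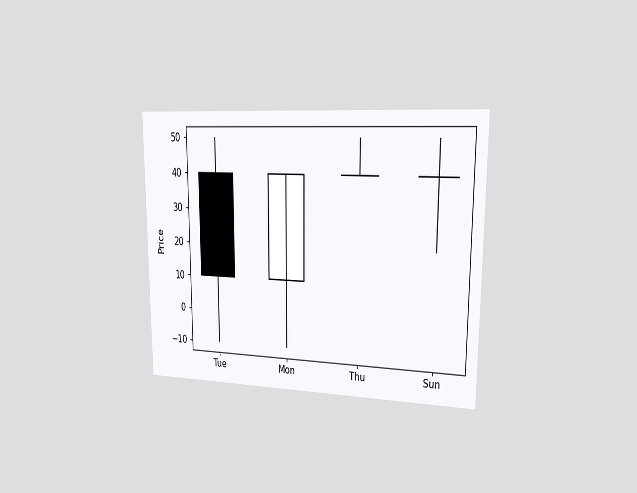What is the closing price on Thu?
The chart is viewed slightly from the right. The Thu candle closes at 40.

40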